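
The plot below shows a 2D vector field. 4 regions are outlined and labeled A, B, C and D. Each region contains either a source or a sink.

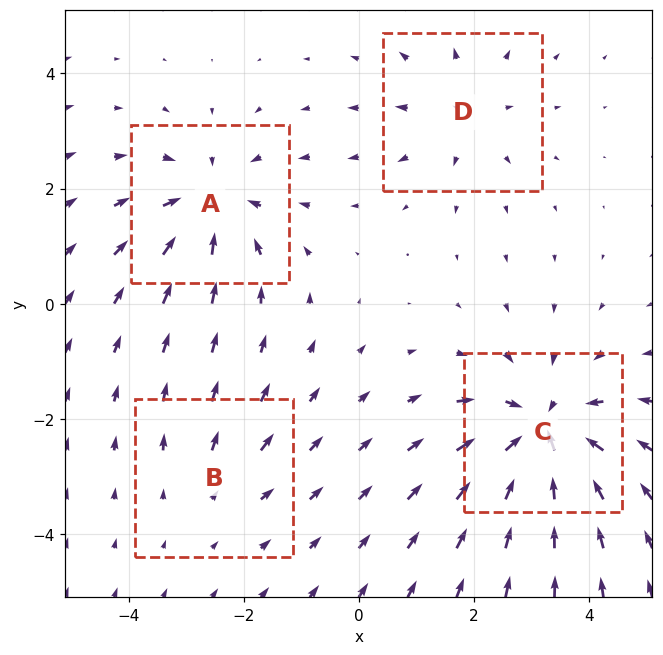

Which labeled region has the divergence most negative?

C

Divergence at each region's feature centre — A: about -5, B: about +2, C: about -7, D: about +3. Region C is most negative.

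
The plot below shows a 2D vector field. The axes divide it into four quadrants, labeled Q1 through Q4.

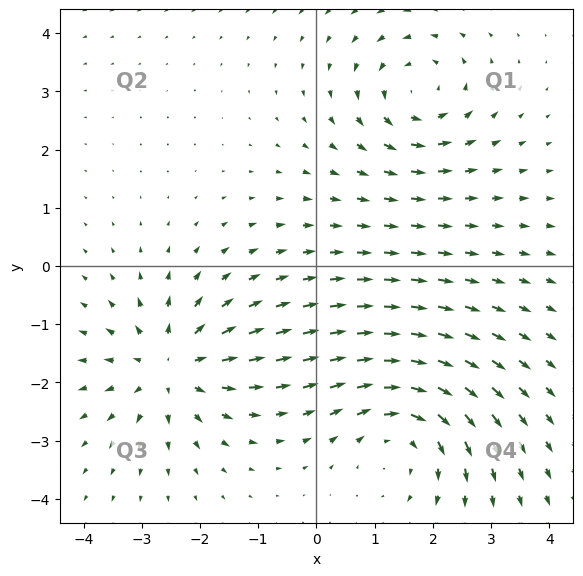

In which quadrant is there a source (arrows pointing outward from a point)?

The source sits at approximately (-2.5, -1.7), which lies in quadrant Q3. The divergence there is about +4, positive as expected for a source.

Q3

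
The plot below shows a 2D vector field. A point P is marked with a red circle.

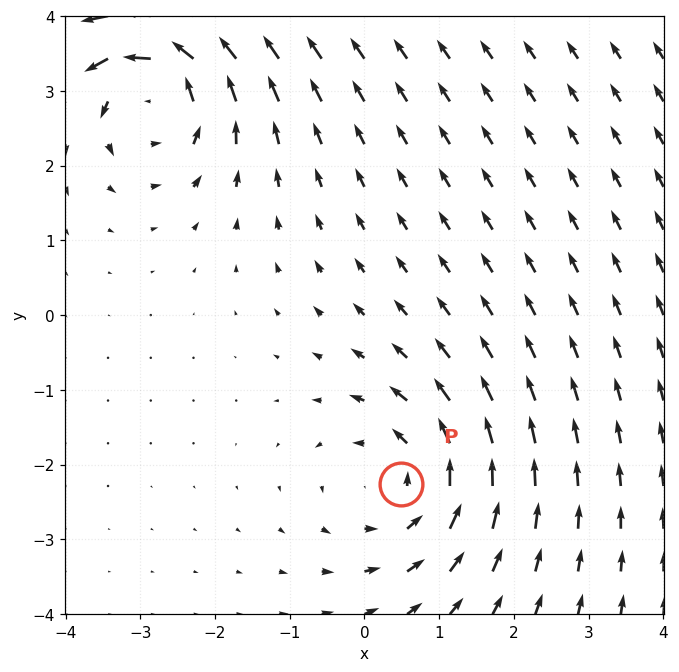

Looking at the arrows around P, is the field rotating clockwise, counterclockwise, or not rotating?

Near P at (0.5, -2.3) the arrows circulate counterclockwise. The curl (z-component) there is about +4; positive curl means counterclockwise rotation.

counterclockwise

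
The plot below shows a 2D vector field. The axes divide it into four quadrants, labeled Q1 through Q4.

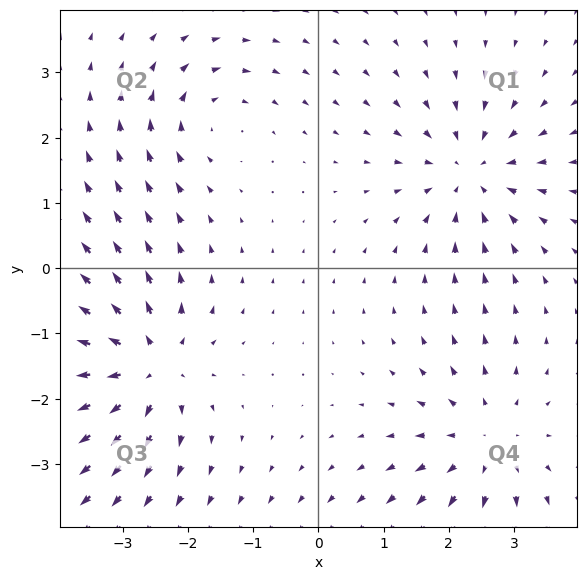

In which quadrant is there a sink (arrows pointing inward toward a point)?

Q1

The sink sits at approximately (2.3, 1.5), which lies in quadrant Q1. The divergence there is about -5, negative as expected for a sink.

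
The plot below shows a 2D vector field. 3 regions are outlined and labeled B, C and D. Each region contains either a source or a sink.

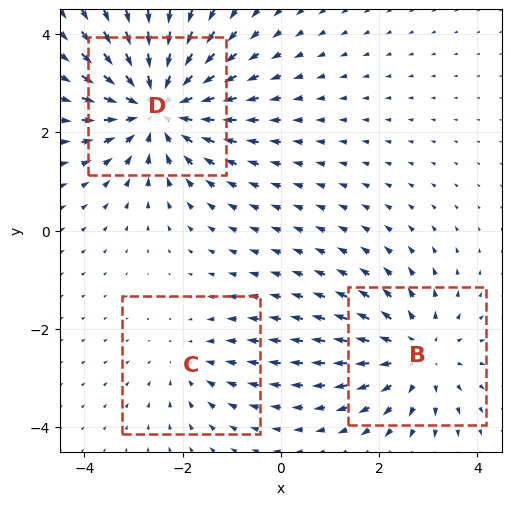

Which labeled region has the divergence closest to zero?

C

Divergence at each region's feature centre — B: about +3, C: about -2, D: about -4. Region C is closest to zero.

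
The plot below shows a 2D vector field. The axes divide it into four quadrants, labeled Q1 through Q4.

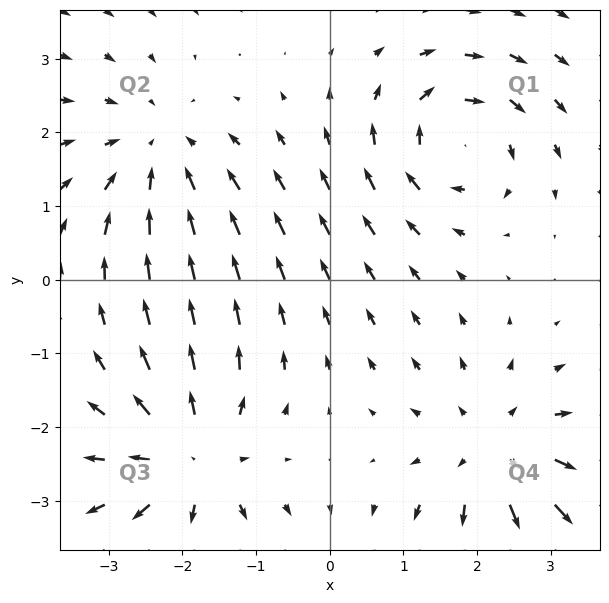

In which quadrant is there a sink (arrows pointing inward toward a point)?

The sink sits at approximately (-2.3, 1.7), which lies in quadrant Q2. The divergence there is about -2, negative as expected for a sink.

Q2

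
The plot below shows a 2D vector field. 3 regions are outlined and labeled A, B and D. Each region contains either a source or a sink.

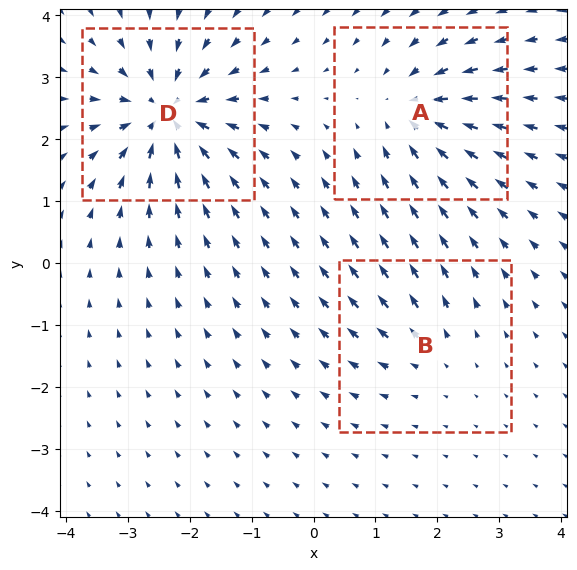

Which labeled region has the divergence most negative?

D

Divergence at each region's feature centre — A: about -4, B: about +2, D: about -6. Region D is most negative.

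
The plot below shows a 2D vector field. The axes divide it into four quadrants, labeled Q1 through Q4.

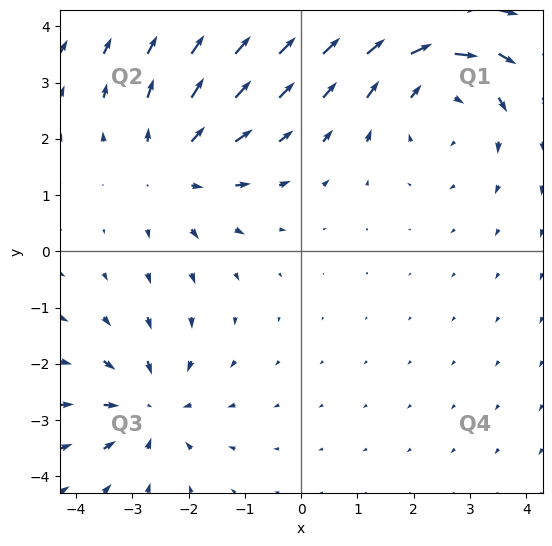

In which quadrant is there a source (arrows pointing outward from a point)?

Q2

The source sits at approximately (-2.3, 1.5), which lies in quadrant Q2. The divergence there is about +3, positive as expected for a source.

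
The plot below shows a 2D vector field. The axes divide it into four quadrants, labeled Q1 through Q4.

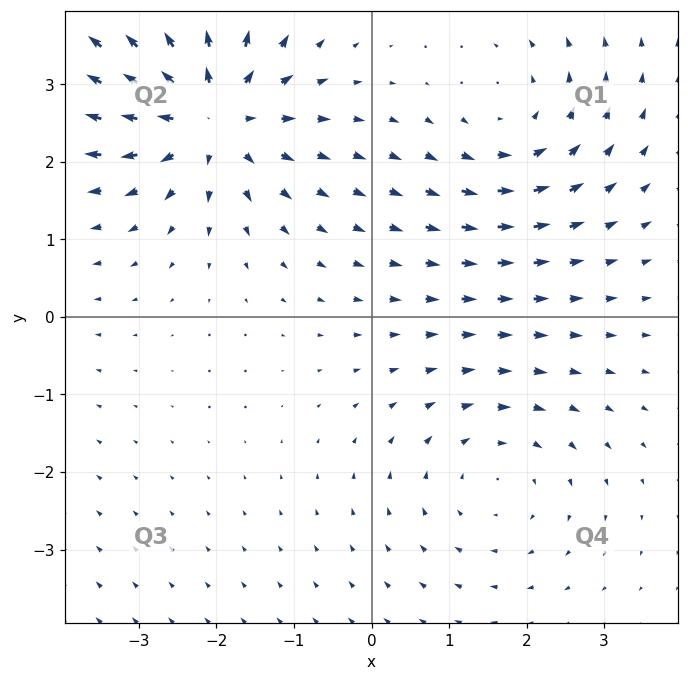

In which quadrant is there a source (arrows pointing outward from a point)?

Q2

The source sits at approximately (-2.1, 2.6), which lies in quadrant Q2. The divergence there is about +5, positive as expected for a source.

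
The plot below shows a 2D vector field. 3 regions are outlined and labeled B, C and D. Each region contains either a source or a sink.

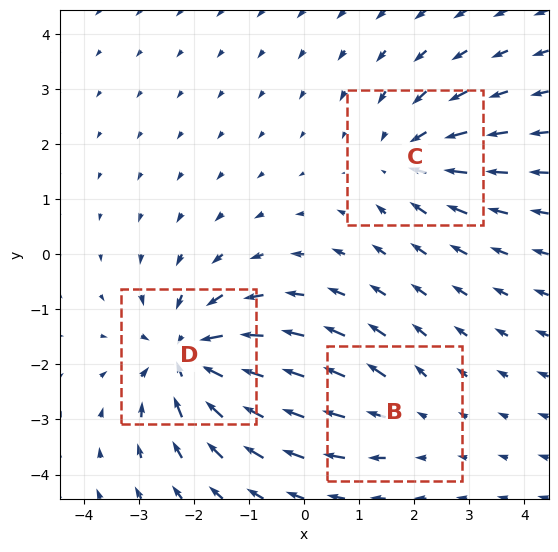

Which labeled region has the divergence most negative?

Divergence at each region's feature centre — B: about +2, C: about -3, D: about -5. Region D is most negative.

D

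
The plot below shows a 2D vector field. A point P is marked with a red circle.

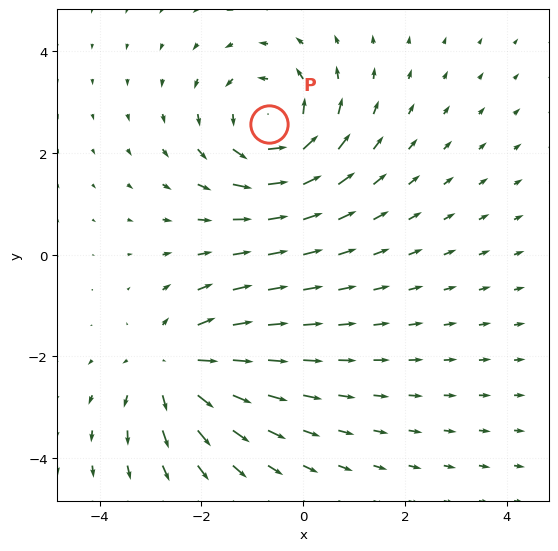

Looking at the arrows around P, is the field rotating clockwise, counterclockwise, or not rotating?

Near P at (-0.7, 2.6) the arrows circulate counterclockwise. The curl (z-component) there is about +4; positive curl means counterclockwise rotation.

counterclockwise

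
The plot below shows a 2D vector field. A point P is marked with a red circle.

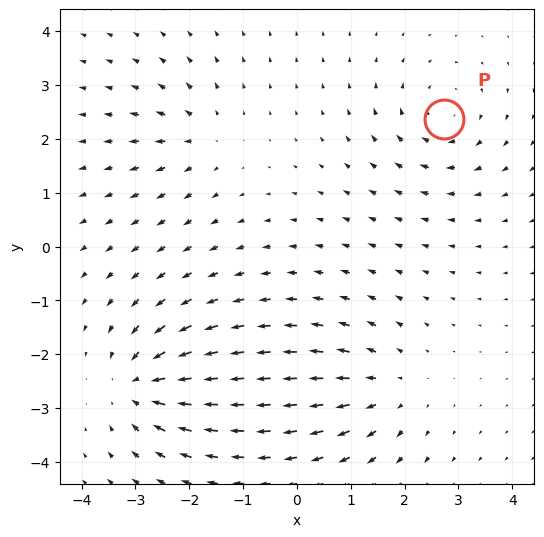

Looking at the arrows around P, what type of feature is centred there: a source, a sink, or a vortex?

At P (2.7, 2.4) the arrows circulate clockwise. Divergence ≈0, curl about -4 — near-zero divergence with nonzero curl is a vortex.

vortex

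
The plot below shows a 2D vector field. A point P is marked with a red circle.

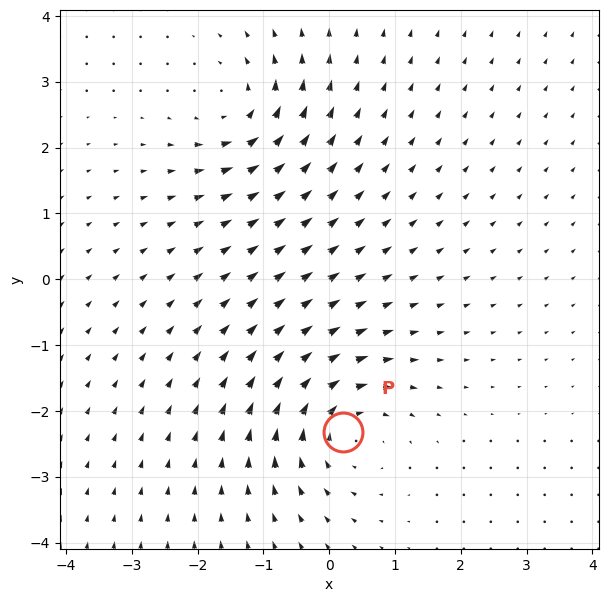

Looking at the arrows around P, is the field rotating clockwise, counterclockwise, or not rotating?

Near P at (0.2, -2.3) the arrows circulate clockwise. The curl (z-component) there is about -4; negative curl means clockwise rotation.

clockwise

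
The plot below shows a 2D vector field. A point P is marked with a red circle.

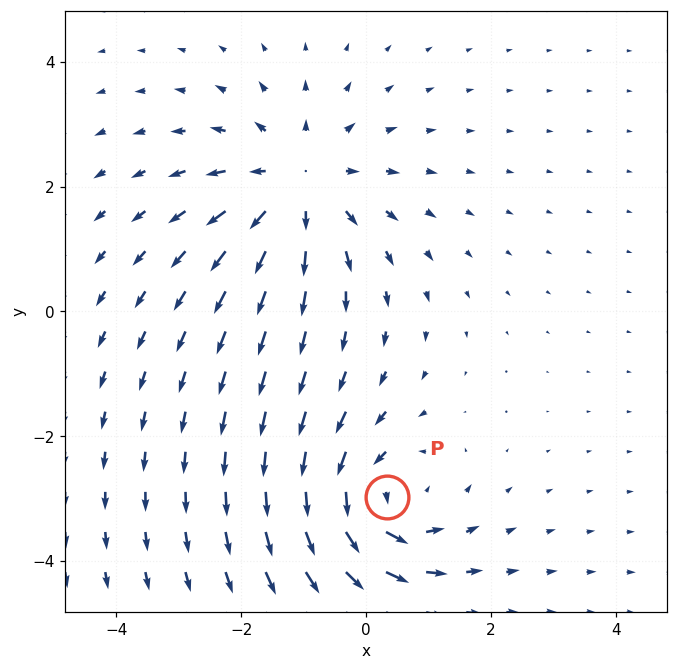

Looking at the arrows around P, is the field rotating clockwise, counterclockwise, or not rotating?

Near P at (0.3, -3.0) the arrows circulate counterclockwise. The curl (z-component) there is about +4; positive curl means counterclockwise rotation.

counterclockwise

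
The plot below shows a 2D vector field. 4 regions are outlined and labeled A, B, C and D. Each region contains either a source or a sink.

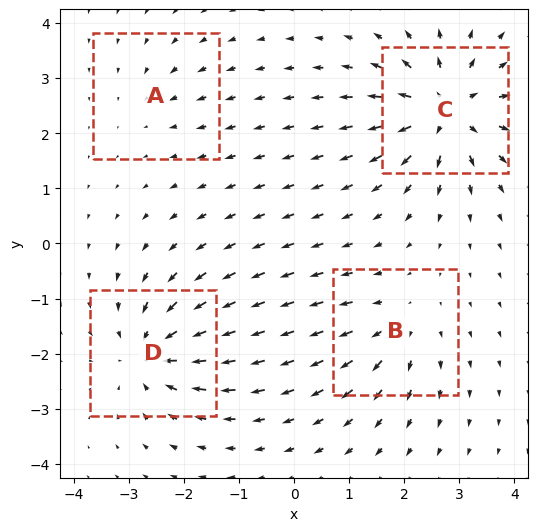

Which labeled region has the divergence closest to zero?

Divergence at each region's feature centre — A: about -2, B: about +4, C: about +8, D: about -6. Region A is closest to zero.

A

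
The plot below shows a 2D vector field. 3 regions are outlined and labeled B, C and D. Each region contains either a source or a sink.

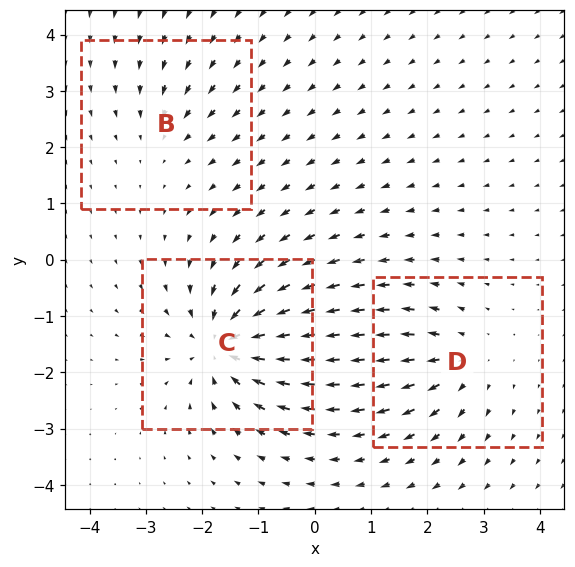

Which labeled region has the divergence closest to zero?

Divergence at each region's feature centre — B: about -2, C: about -6, D: about +4. Region B is closest to zero.

B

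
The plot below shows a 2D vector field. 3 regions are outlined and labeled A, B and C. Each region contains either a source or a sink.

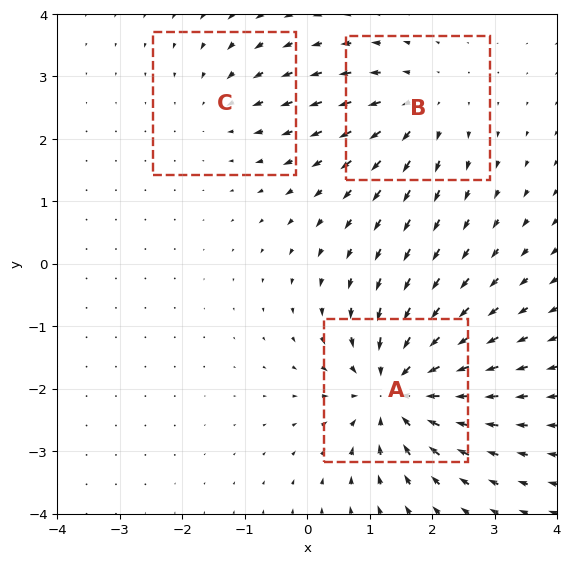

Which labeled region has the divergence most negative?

Divergence at each region's feature centre — A: about -6, B: about +3, C: about -2. Region A is most negative.

A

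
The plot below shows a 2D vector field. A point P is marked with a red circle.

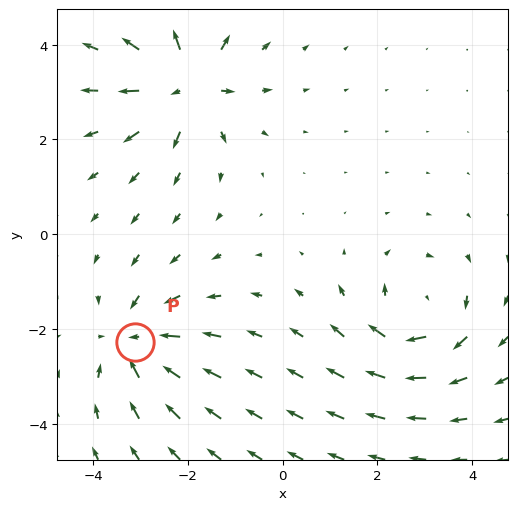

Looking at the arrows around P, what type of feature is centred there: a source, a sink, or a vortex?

At P (-3.1, -2.3) the arrows converge inward. Divergence about -5, curl ≈0 — negative divergence with near-zero curl is a sink.

sink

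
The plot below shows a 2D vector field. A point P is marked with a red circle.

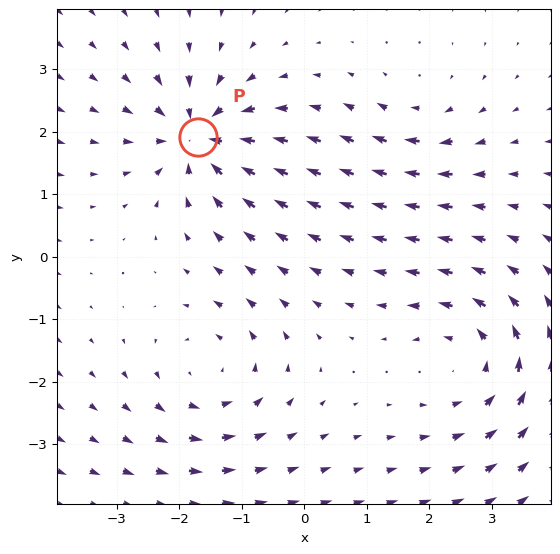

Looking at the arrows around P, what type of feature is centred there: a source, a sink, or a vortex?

At P (-1.7, 1.9) the arrows converge inward. Divergence about -6, curl ≈0 — negative divergence with near-zero curl is a sink.

sink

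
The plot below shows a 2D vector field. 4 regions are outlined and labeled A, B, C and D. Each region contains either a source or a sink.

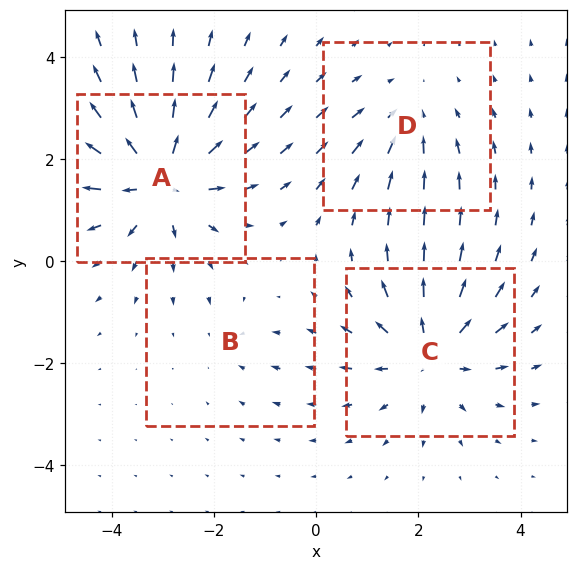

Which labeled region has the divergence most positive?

Divergence at each region's feature centre — A: about +6, B: about -2, C: about +5, D: about -3. Region A is most positive.

A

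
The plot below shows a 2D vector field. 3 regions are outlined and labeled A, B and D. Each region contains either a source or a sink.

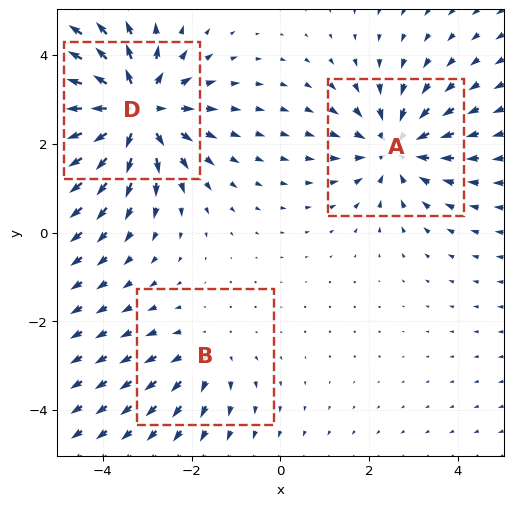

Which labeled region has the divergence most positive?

Divergence at each region's feature centre — A: about -3, B: about +2, D: about +5. Region D is most positive.

D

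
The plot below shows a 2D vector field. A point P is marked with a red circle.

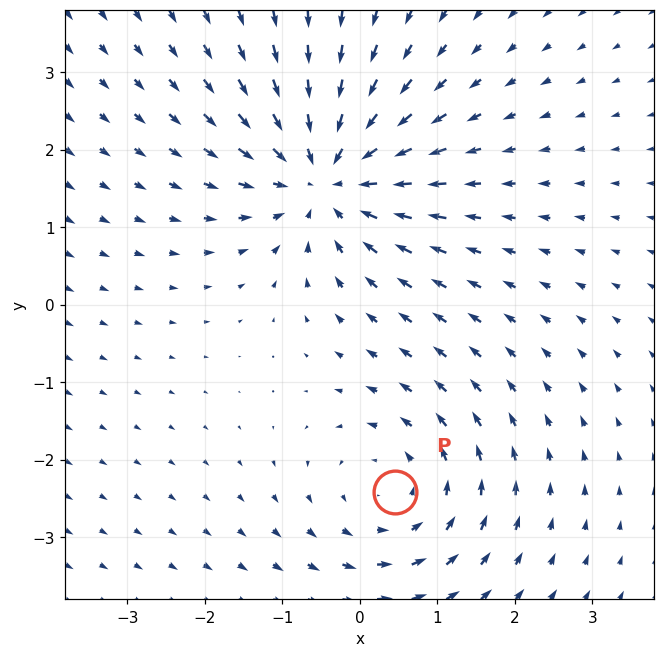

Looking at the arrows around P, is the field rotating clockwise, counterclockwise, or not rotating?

counterclockwise

Near P at (0.5, -2.4) the arrows circulate counterclockwise. The curl (z-component) there is about +3; positive curl means counterclockwise rotation.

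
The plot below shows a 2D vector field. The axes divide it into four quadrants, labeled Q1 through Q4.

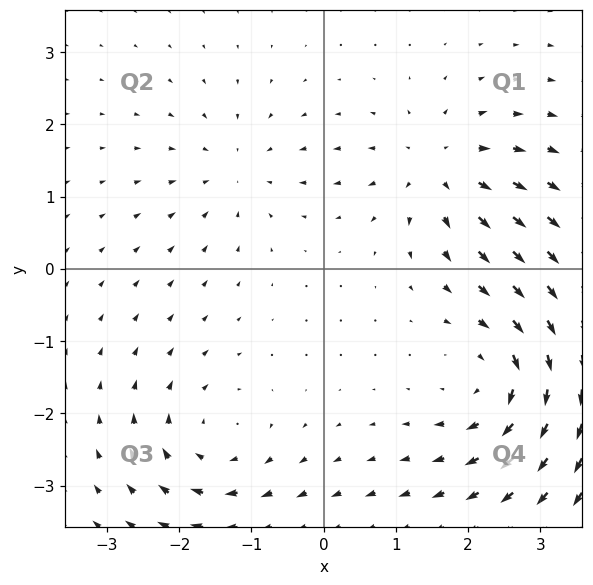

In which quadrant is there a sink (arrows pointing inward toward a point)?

Q2

The sink sits at approximately (-1.2, 1.3), which lies in quadrant Q2. The divergence there is about -3, negative as expected for a sink.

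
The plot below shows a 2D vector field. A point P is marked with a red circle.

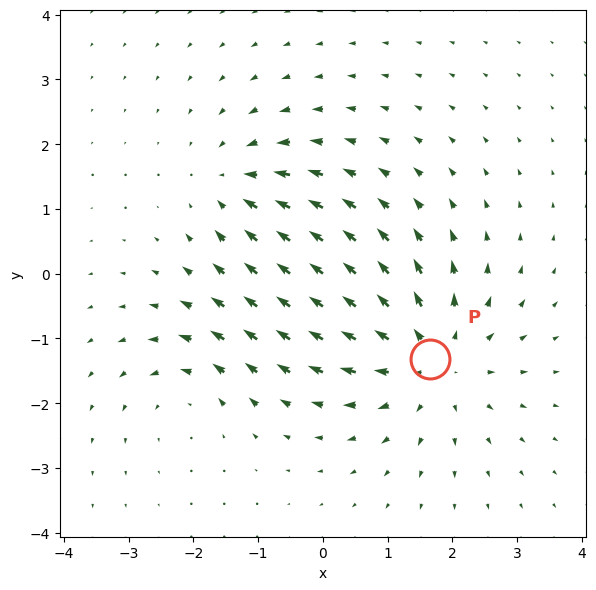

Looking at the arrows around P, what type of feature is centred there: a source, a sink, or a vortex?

At P (1.7, -1.3) the arrows spread outward. Divergence about +4, curl ≈0 — positive divergence with near-zero curl is a source.

source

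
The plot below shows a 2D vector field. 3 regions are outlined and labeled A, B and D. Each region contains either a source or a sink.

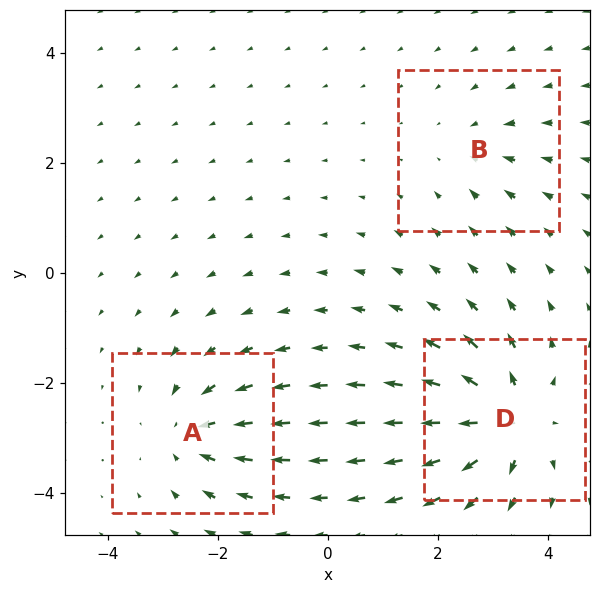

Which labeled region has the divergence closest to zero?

Divergence at each region's feature centre — A: about -4, B: about -2, D: about +5. Region B is closest to zero.

B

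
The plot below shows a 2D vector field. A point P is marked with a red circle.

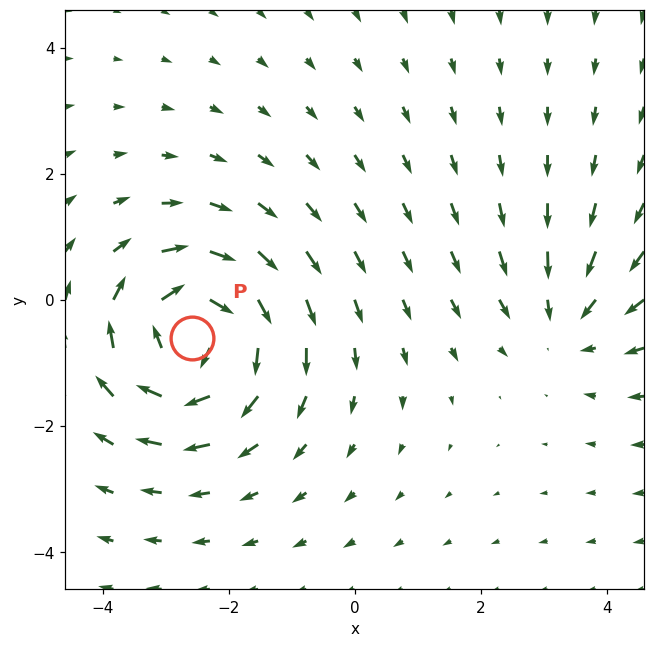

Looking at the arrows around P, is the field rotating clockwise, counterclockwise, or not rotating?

clockwise

Near P at (-2.6, -0.6) the arrows circulate clockwise. The curl (z-component) there is about -5; negative curl means clockwise rotation.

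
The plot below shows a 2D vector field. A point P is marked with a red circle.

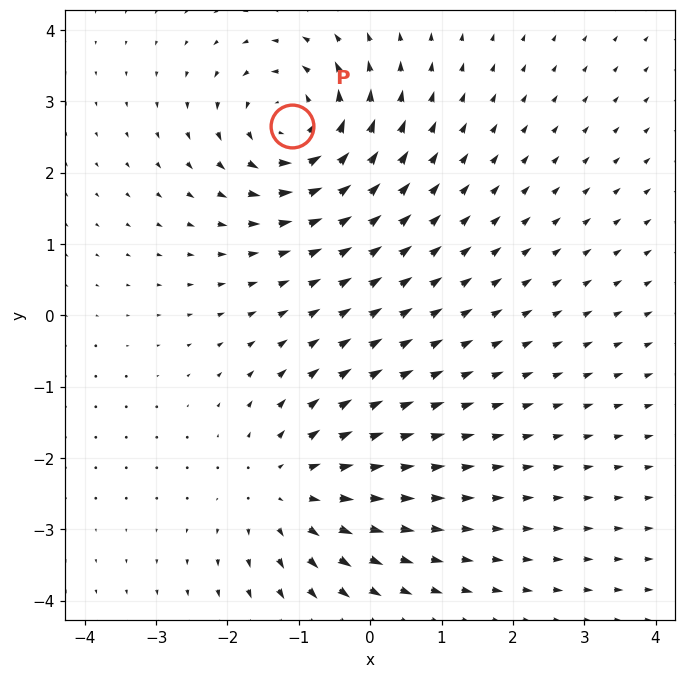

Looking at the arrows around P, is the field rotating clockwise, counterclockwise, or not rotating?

counterclockwise

Near P at (-1.1, 2.7) the arrows circulate counterclockwise. The curl (z-component) there is about +5; positive curl means counterclockwise rotation.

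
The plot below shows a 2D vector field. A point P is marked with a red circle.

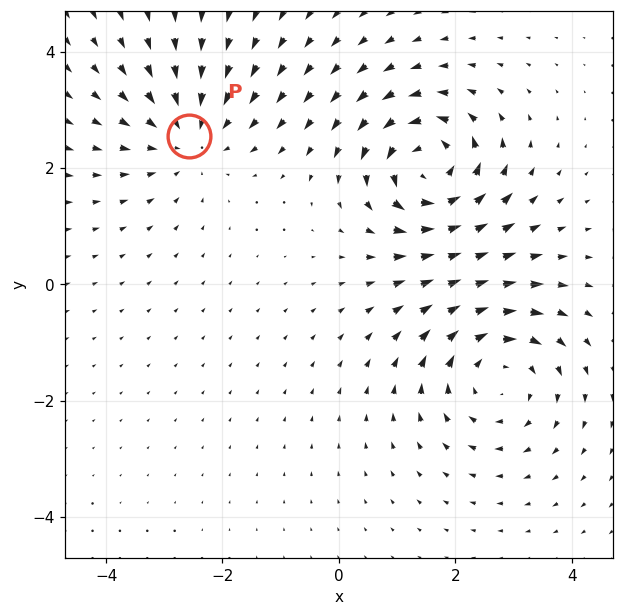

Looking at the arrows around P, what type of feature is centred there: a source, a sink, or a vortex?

At P (-2.6, 2.5) the arrows converge inward. Divergence about -3, curl ≈0 — negative divergence with near-zero curl is a sink.

sink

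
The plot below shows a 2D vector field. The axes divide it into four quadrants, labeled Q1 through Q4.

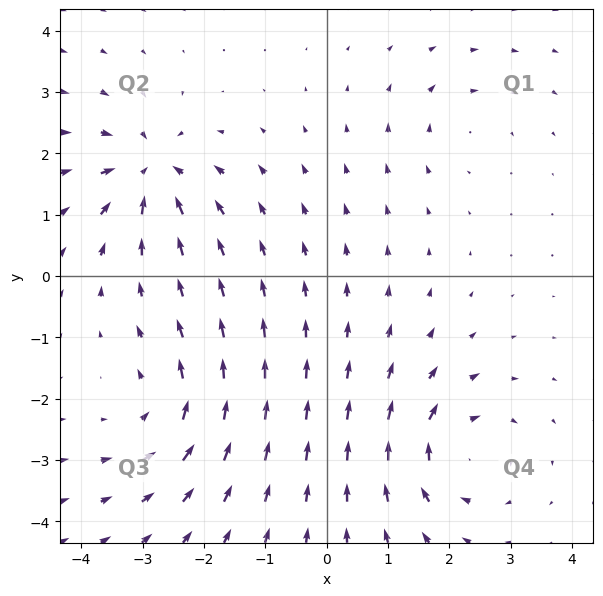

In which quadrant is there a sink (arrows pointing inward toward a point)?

Q2

The sink sits at approximately (-2.9, 1.7), which lies in quadrant Q2. The divergence there is about -7, negative as expected for a sink.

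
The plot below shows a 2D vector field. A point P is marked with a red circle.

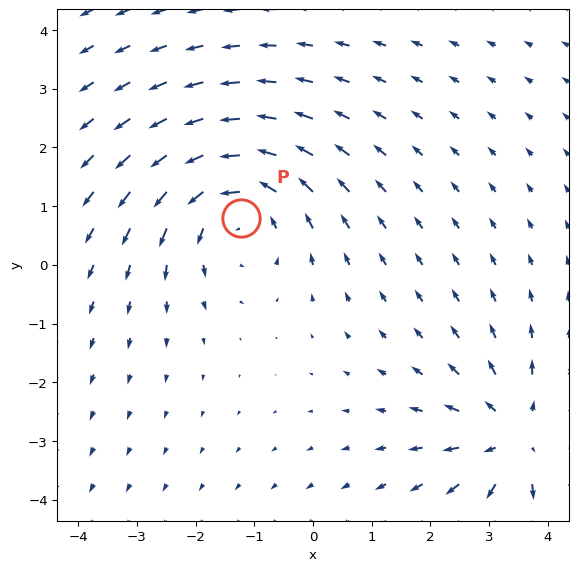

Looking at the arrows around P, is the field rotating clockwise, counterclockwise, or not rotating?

Near P at (-1.2, 0.8) the arrows circulate counterclockwise. The curl (z-component) there is about +4; positive curl means counterclockwise rotation.

counterclockwise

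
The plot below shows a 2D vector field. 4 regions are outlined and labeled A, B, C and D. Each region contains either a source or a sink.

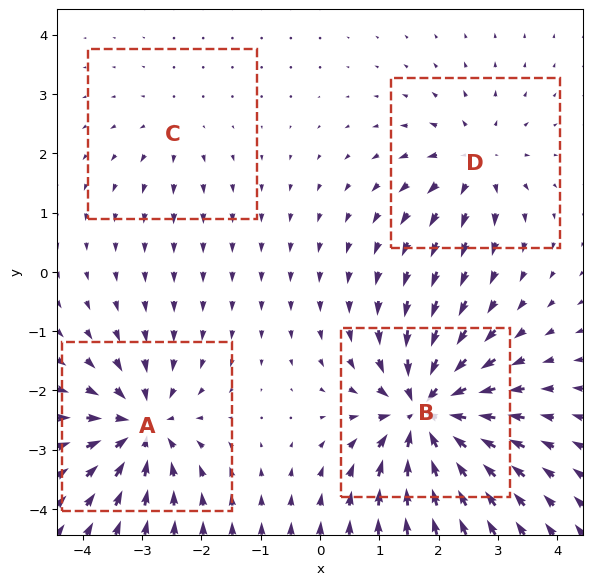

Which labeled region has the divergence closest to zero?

Divergence at each region's feature centre — A: about -6, B: about -9, C: about +2, D: about +4. Region C is closest to zero.

C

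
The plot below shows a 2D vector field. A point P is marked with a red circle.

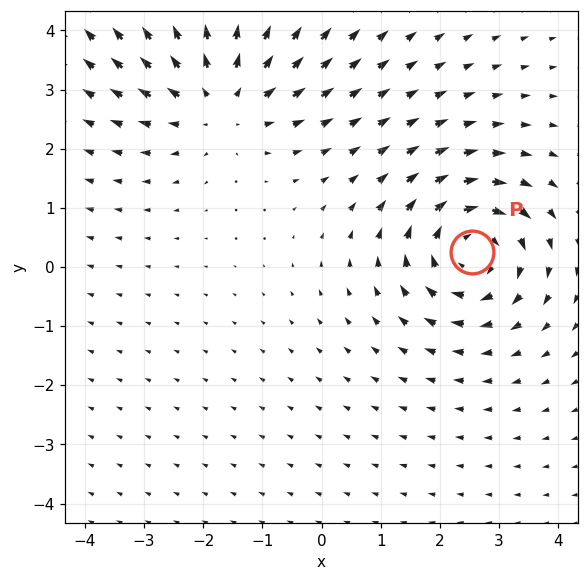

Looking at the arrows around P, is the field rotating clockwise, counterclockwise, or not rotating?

Near P at (2.5, 0.3) the arrows circulate clockwise. The curl (z-component) there is about -5; negative curl means clockwise rotation.

clockwise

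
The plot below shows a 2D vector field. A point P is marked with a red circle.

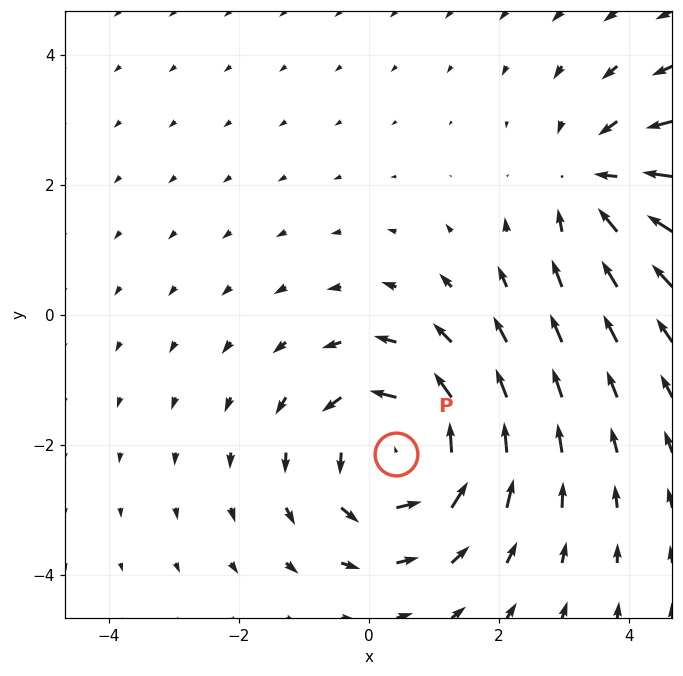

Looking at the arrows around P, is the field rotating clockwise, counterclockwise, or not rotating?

Near P at (0.4, -2.1) the arrows circulate counterclockwise. The curl (z-component) there is about +4; positive curl means counterclockwise rotation.

counterclockwise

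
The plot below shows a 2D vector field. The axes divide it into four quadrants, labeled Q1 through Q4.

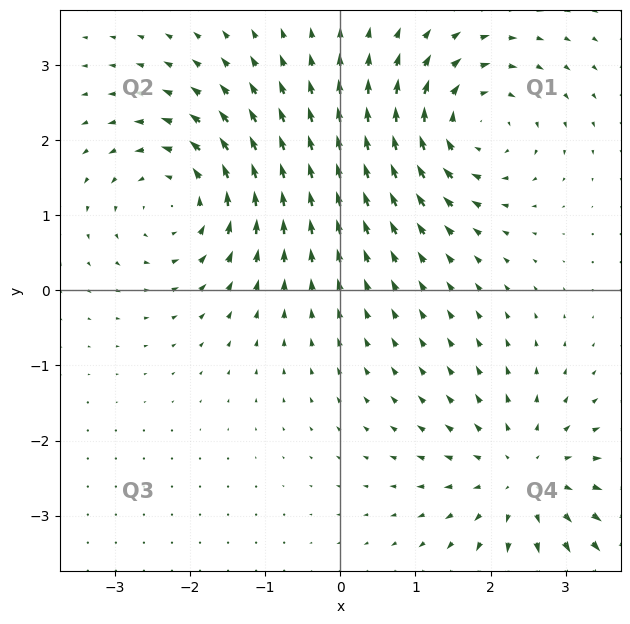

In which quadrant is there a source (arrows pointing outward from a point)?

Q4

The source sits at approximately (2.4, -2.5), which lies in quadrant Q4. The divergence there is about +4, positive as expected for a source.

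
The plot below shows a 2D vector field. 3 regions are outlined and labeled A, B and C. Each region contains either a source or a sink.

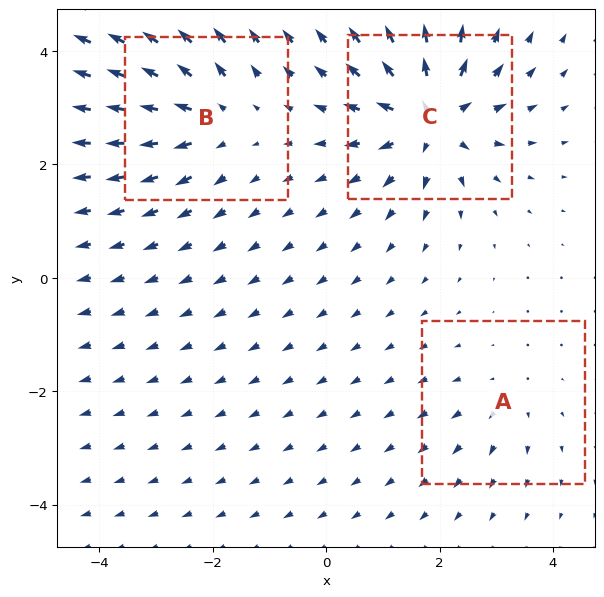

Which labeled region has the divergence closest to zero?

A

Divergence at each region's feature centre — A: about +2, B: about +4, C: about +6. Region A is closest to zero.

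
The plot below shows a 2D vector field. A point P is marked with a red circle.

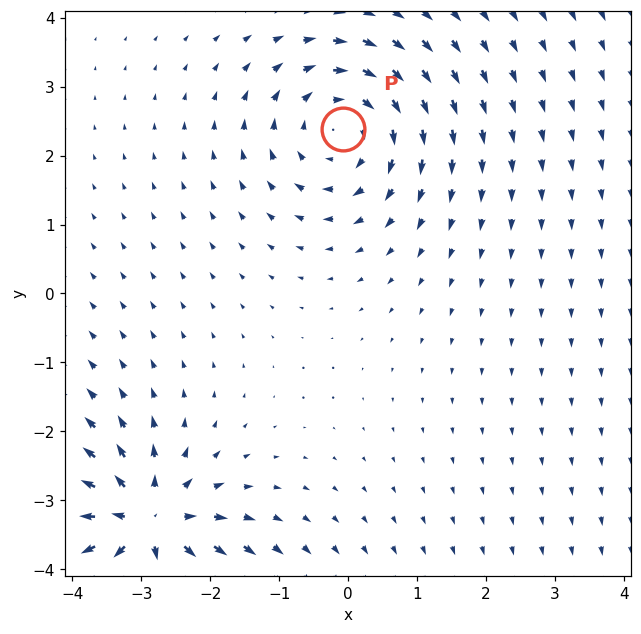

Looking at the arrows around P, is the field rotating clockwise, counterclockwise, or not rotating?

clockwise

Near P at (-0.1, 2.4) the arrows circulate clockwise. The curl (z-component) there is about -3; negative curl means clockwise rotation.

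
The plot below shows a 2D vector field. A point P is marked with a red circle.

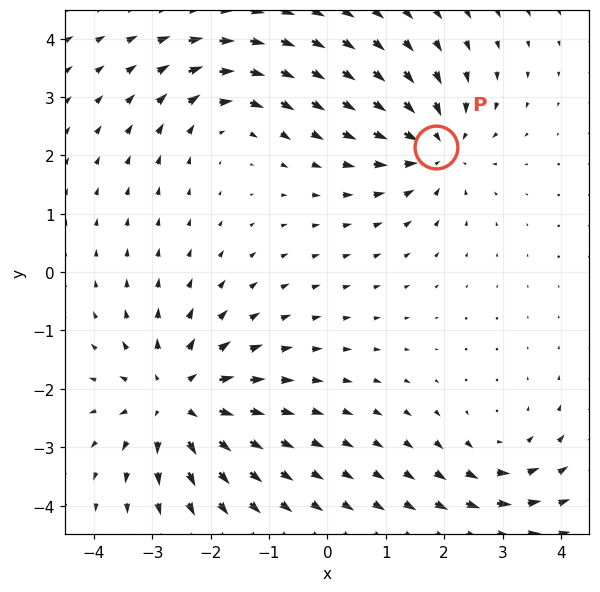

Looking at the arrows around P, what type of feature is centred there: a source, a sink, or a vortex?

At P (1.9, 2.1) the arrows converge inward. Divergence about -4, curl ≈0 — negative divergence with near-zero curl is a sink.

sink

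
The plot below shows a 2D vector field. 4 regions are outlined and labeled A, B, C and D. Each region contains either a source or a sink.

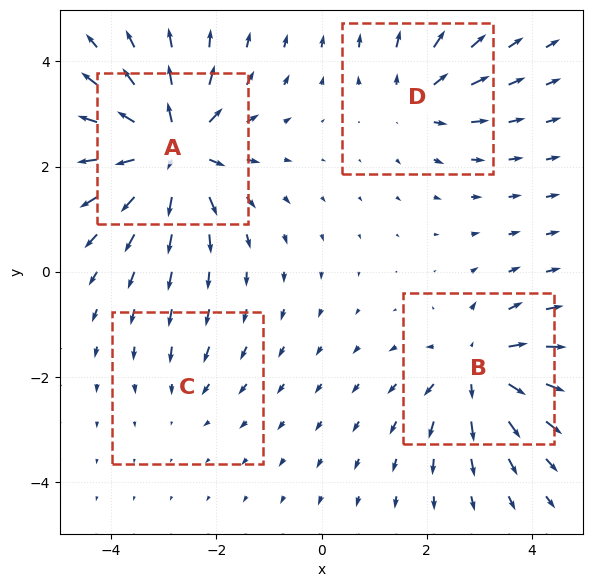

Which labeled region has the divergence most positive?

Divergence at each region's feature centre — A: about +8, B: about +6, C: about -2, D: about +4. Region A is most positive.

A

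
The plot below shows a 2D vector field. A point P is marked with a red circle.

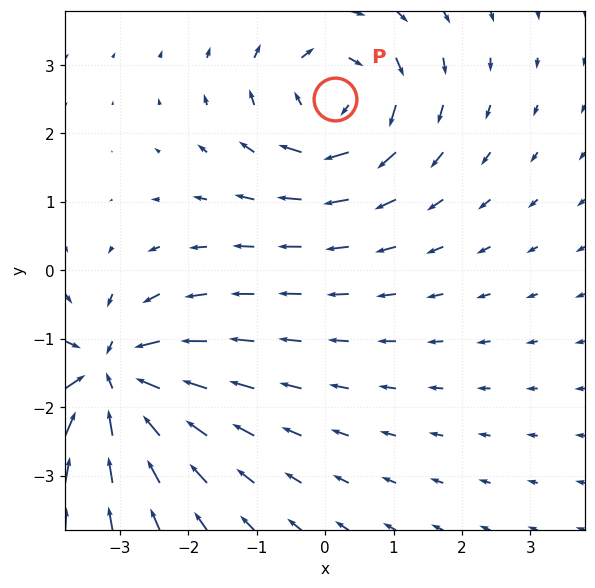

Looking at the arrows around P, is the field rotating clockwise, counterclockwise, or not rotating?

Near P at (0.1, 2.5) the arrows circulate clockwise. The curl (z-component) there is about -5; negative curl means clockwise rotation.

clockwise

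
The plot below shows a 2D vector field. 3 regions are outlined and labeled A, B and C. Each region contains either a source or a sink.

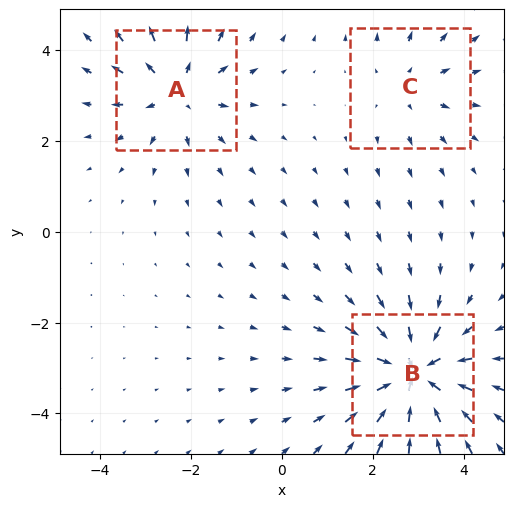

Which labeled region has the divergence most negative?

B

Divergence at each region's feature centre — A: about +3, B: about -5, C: about +2. Region B is most negative.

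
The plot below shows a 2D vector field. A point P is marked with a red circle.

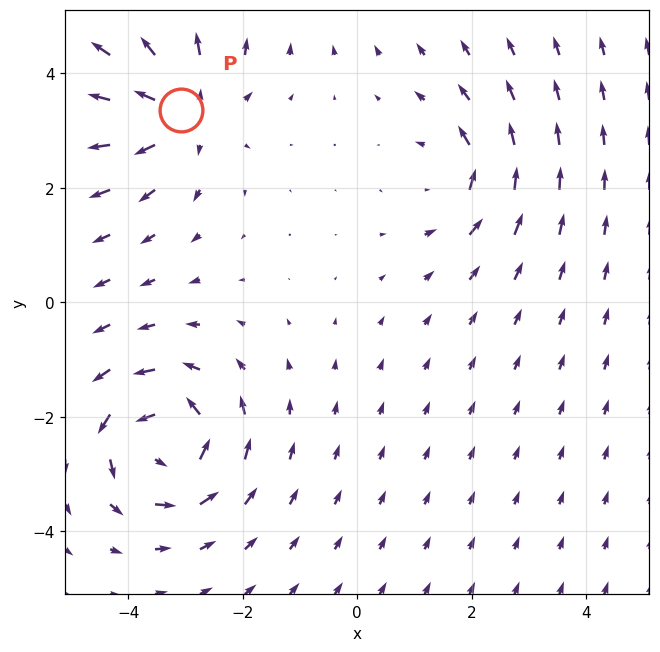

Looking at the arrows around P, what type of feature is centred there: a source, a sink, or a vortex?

source

At P (-3.1, 3.4) the arrows spread outward. Divergence about +5, curl ≈0 — positive divergence with near-zero curl is a source.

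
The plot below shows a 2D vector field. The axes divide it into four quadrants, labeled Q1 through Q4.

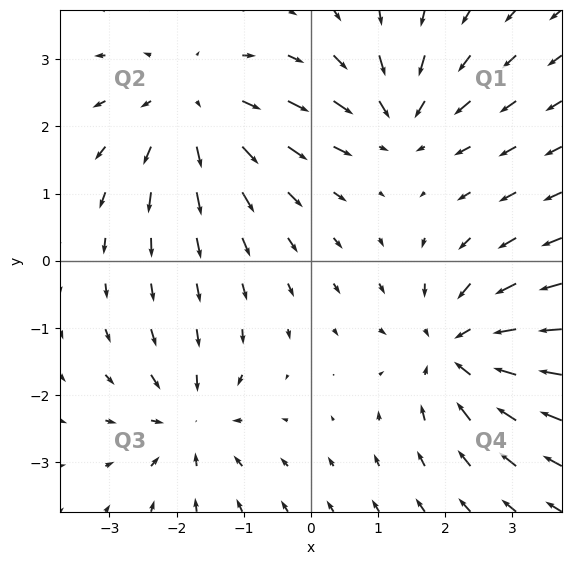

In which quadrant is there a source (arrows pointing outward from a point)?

The source sits at approximately (-1.7, 2.3), which lies in quadrant Q2. The divergence there is about +3, positive as expected for a source.

Q2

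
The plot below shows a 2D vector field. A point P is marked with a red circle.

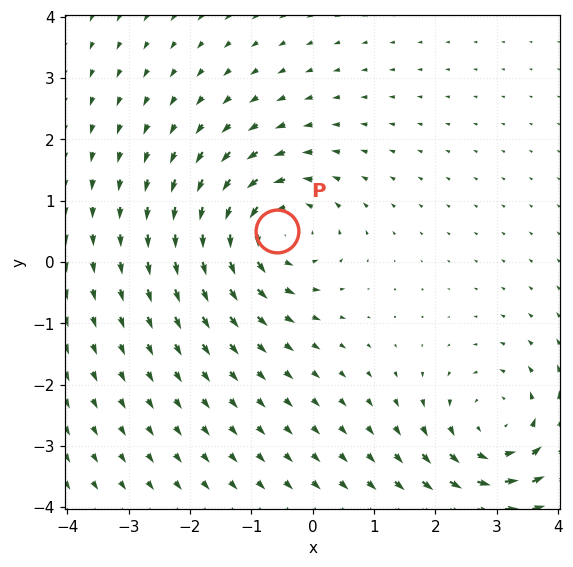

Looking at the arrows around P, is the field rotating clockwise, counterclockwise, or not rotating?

counterclockwise

Near P at (-0.6, 0.5) the arrows circulate counterclockwise. The curl (z-component) there is about +5; positive curl means counterclockwise rotation.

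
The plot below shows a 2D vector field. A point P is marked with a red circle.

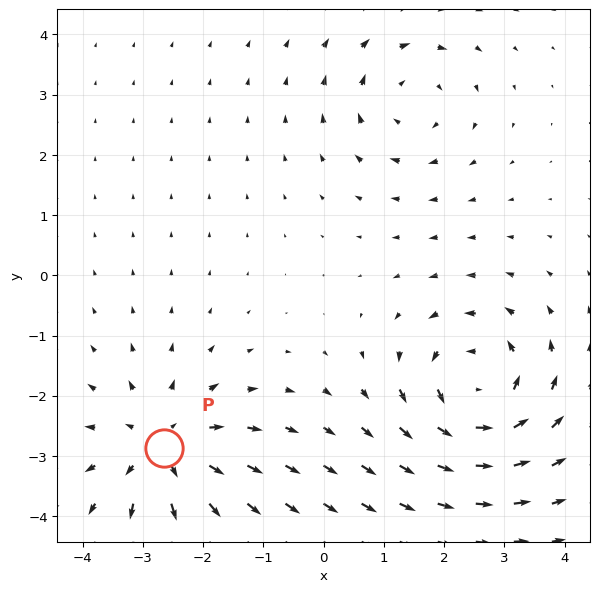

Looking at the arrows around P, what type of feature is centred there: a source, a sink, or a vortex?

At P (-2.7, -2.9) the arrows spread outward. Divergence about +4, curl ≈0 — positive divergence with near-zero curl is a source.

source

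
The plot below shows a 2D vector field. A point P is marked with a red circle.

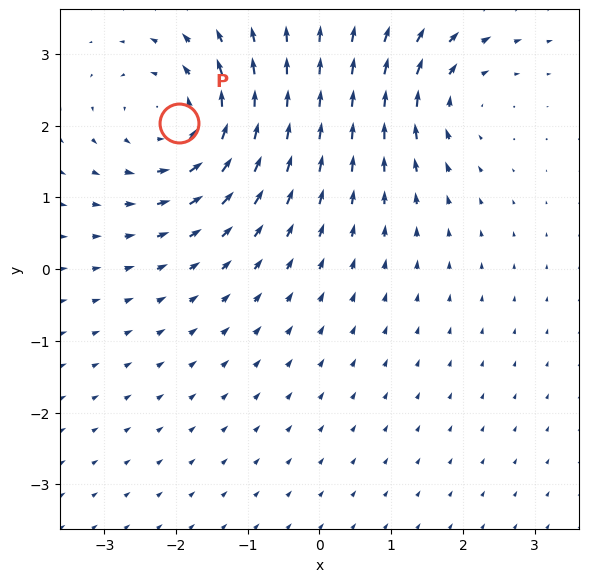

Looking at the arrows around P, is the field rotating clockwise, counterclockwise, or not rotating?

Near P at (-2.0, 2.0) the arrows circulate counterclockwise. The curl (z-component) there is about +5; positive curl means counterclockwise rotation.

counterclockwise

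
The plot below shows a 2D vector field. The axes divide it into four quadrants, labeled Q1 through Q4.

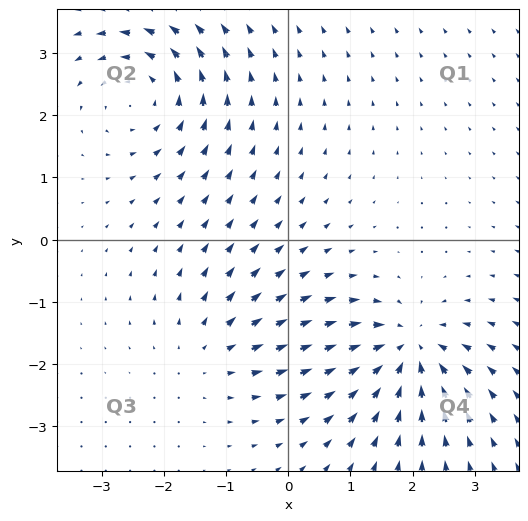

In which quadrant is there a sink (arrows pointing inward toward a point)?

The sink sits at approximately (1.9, -1.8), which lies in quadrant Q4. The divergence there is about -7, negative as expected for a sink.

Q4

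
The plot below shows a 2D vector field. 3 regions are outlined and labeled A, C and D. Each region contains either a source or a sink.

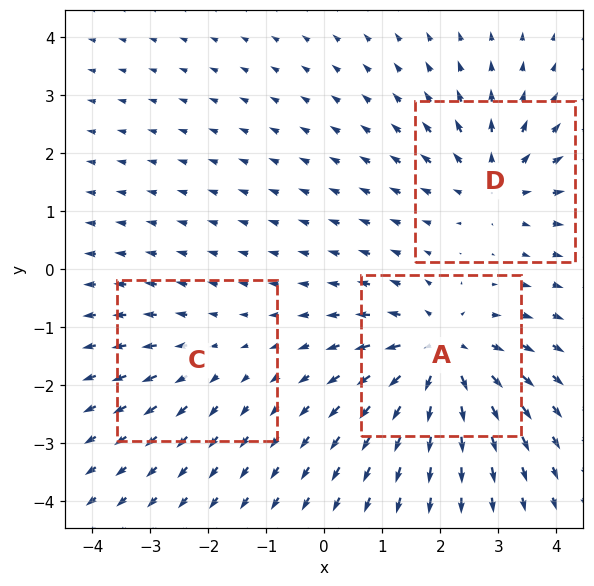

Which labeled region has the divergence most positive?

Divergence at each region's feature centre — A: about +5, C: about +2, D: about +4. Region A is most positive.

A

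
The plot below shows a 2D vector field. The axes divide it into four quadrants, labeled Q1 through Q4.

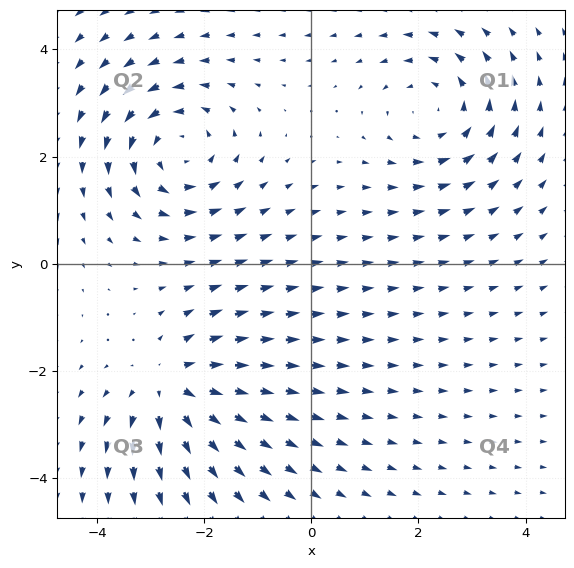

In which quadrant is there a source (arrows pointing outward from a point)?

Q3

The source sits at approximately (-2.6, -2.3), which lies in quadrant Q3. The divergence there is about +5, positive as expected for a source.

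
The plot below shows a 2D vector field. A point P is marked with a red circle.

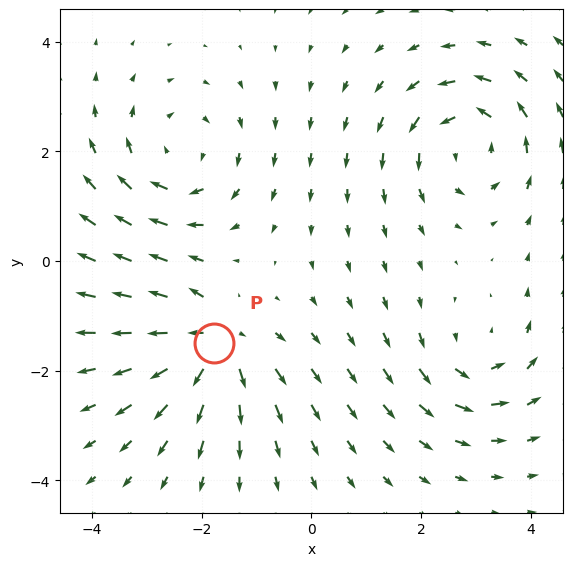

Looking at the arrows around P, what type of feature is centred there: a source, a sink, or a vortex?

source

At P (-1.8, -1.5) the arrows spread outward. Divergence about +6, curl ≈0 — positive divergence with near-zero curl is a source.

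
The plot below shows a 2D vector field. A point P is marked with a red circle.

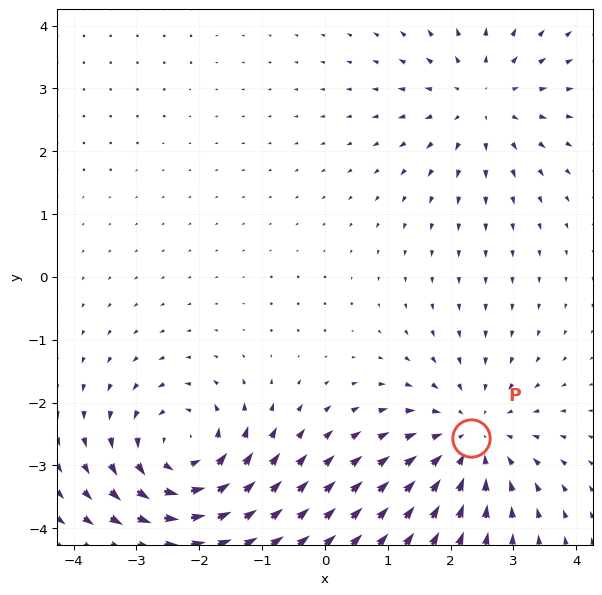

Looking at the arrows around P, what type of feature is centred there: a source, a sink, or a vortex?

sink

At P (2.3, -2.6) the arrows converge inward. Divergence about -3, curl ≈0 — negative divergence with near-zero curl is a sink.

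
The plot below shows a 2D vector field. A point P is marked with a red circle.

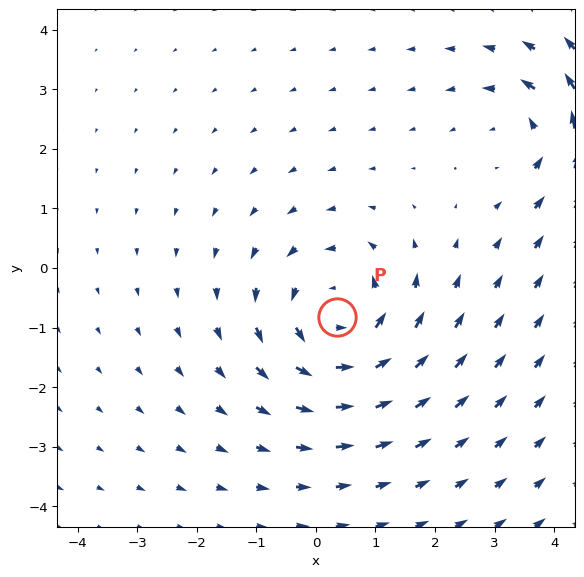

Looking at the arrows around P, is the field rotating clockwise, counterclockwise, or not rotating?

Near P at (0.3, -0.8) the arrows circulate counterclockwise. The curl (z-component) there is about +4; positive curl means counterclockwise rotation.

counterclockwise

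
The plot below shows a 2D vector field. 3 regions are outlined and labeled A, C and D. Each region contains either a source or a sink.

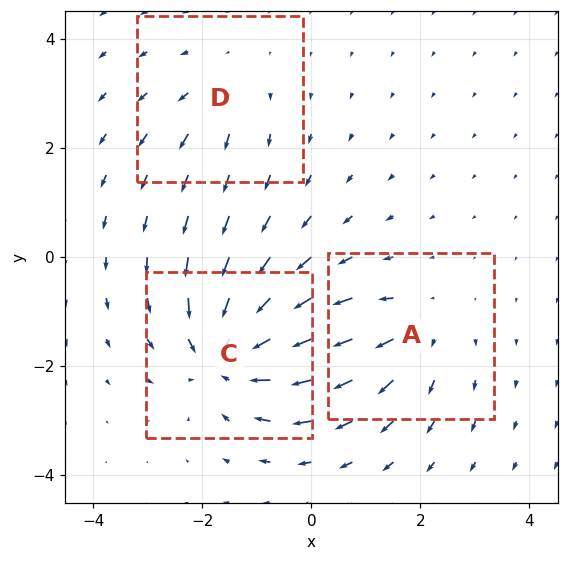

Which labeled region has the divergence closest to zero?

D

Divergence at each region's feature centre — A: about +3, C: about -5, D: about +2. Region D is closest to zero.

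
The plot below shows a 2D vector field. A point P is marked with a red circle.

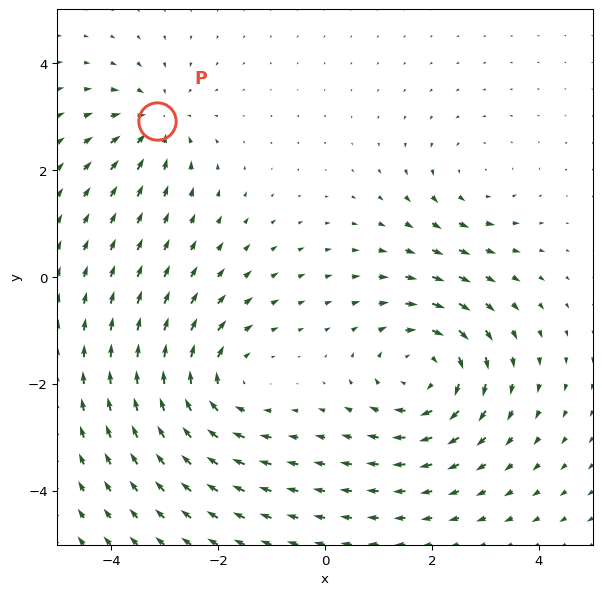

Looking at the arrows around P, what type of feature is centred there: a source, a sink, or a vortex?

At P (-3.1, 2.9) the arrows converge inward. Divergence about -4, curl ≈0 — negative divergence with near-zero curl is a sink.

sink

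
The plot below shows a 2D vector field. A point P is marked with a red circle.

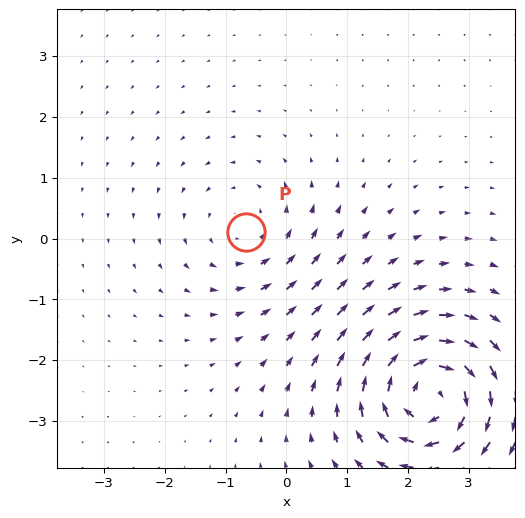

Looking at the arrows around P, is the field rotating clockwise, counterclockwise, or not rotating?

Near P at (-0.7, 0.1) the arrows circulate counterclockwise. The curl (z-component) there is about +2; positive curl means counterclockwise rotation.

counterclockwise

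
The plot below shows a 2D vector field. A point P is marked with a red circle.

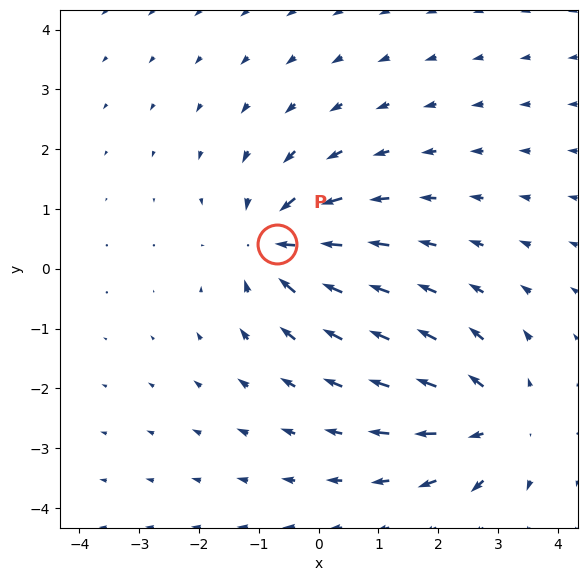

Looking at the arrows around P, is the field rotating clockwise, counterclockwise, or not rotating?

not rotating

Near P at (-0.7, 0.4) the arrows show no circulation. The curl there is ≈0.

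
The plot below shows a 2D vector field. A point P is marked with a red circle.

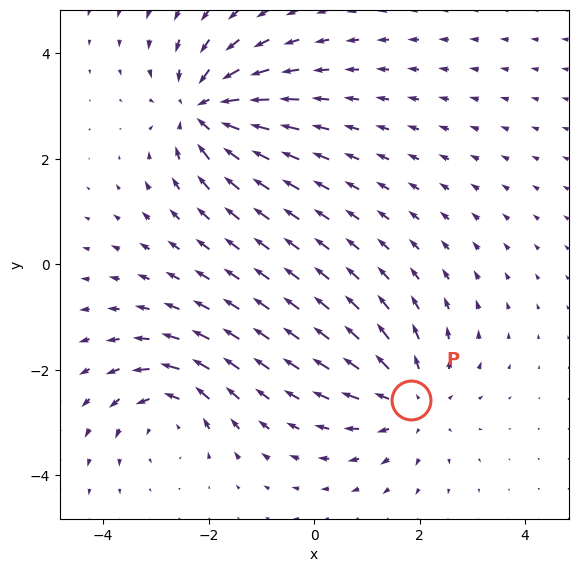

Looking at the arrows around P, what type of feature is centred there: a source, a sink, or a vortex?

source

At P (1.8, -2.6) the arrows spread outward. Divergence about +3, curl ≈0 — positive divergence with near-zero curl is a source.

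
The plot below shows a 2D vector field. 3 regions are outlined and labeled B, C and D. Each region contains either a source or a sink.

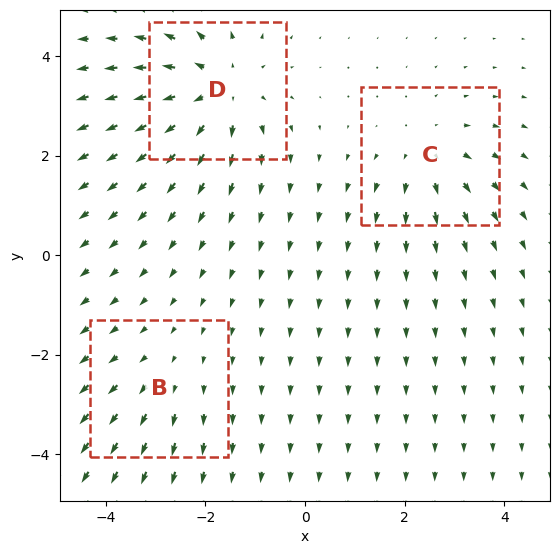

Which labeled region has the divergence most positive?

D

Divergence at each region's feature centre — B: about +2, C: about +3, D: about +4. Region D is most positive.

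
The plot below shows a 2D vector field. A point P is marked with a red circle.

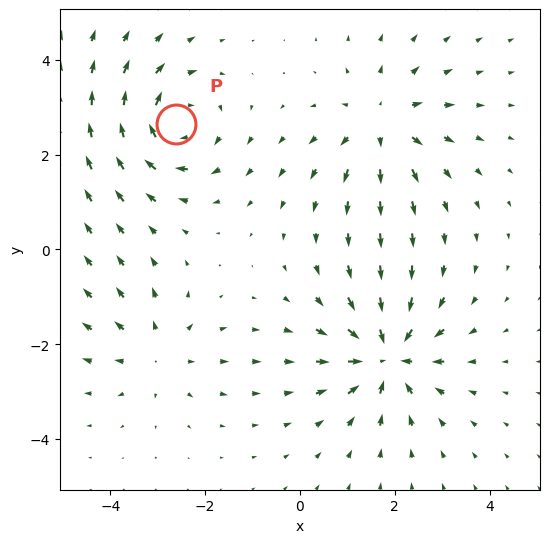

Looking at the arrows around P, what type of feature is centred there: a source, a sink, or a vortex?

vortex

At P (-2.6, 2.6) the arrows circulate clockwise. Divergence ≈0, curl about -5 — near-zero divergence with nonzero curl is a vortex.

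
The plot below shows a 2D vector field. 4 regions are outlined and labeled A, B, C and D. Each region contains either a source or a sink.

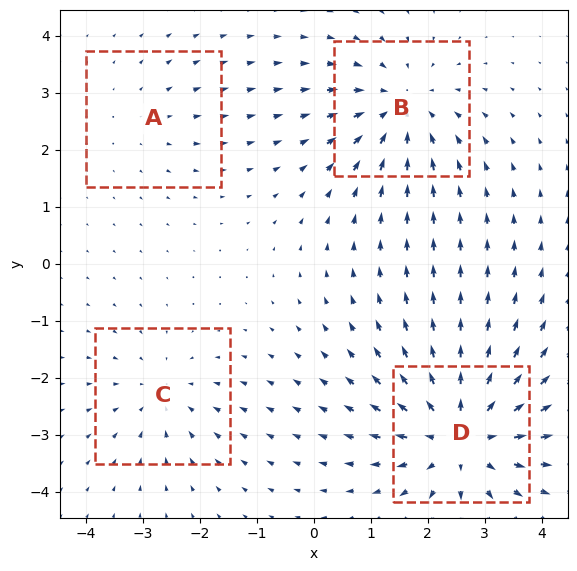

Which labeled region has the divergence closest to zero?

A

Divergence at each region's feature centre — A: about +2, B: about -4, C: about -3, D: about +6. Region A is closest to zero.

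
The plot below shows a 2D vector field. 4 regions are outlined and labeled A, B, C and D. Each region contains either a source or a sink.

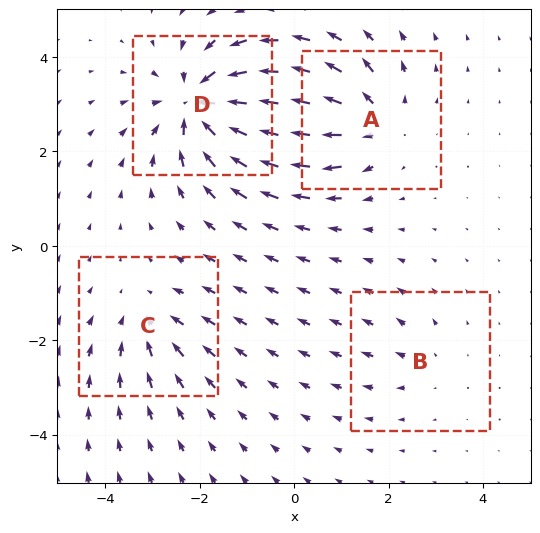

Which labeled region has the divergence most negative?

D

Divergence at each region's feature centre — A: about +5, B: about +2, C: about -4, D: about -8. Region D is most negative.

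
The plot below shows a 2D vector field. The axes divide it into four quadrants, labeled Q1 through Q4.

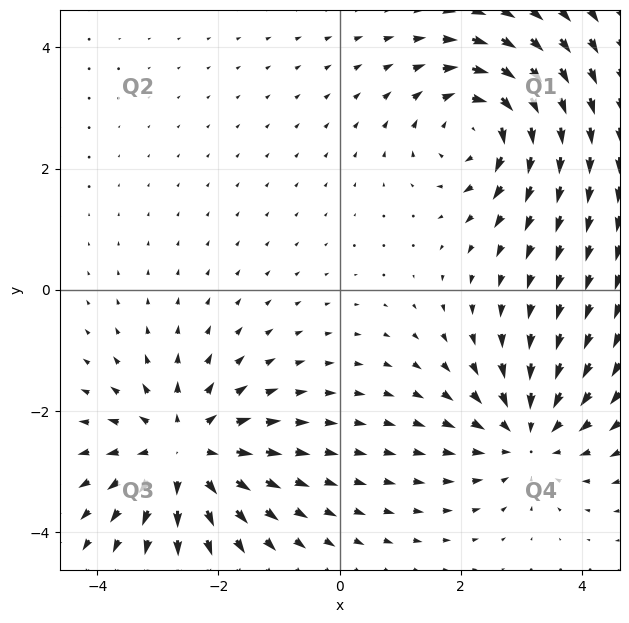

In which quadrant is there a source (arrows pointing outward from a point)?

The source sits at approximately (-2.6, -2.7), which lies in quadrant Q3. The divergence there is about +5, positive as expected for a source.

Q3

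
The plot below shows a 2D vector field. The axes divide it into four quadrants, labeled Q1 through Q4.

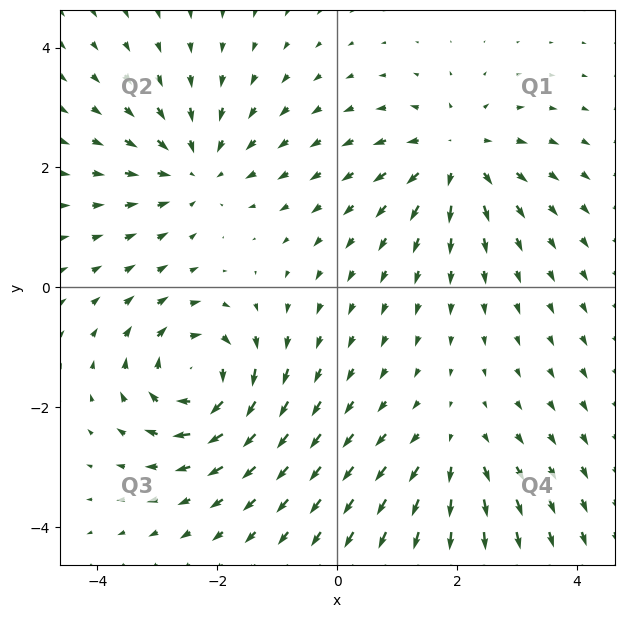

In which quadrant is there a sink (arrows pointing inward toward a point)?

The sink sits at approximately (-2.4, 2.0), which lies in quadrant Q2. The divergence there is about -4, negative as expected for a sink.

Q2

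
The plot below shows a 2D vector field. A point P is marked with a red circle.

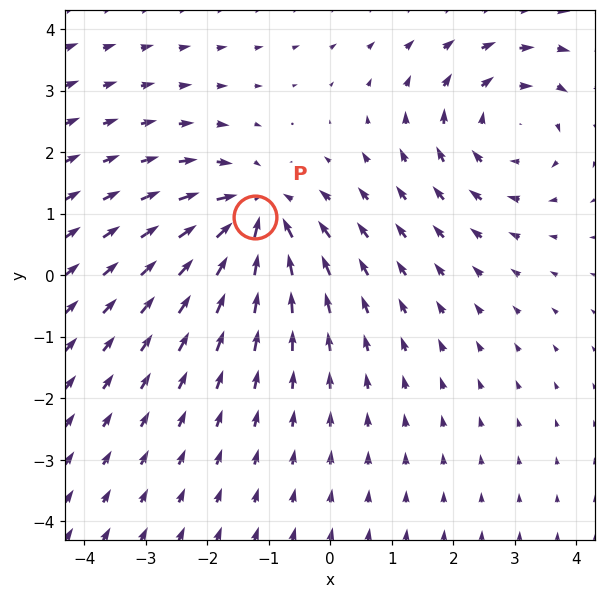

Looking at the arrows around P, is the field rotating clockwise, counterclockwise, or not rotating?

not rotating

Near P at (-1.2, 0.9) the arrows show no circulation. The curl there is ≈0.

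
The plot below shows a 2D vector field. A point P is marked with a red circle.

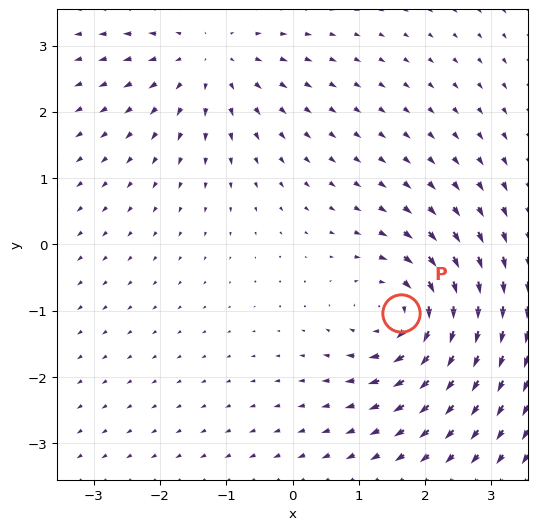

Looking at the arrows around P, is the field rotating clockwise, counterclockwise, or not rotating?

clockwise

Near P at (1.6, -1.0) the arrows circulate clockwise. The curl (z-component) there is about -5; negative curl means clockwise rotation.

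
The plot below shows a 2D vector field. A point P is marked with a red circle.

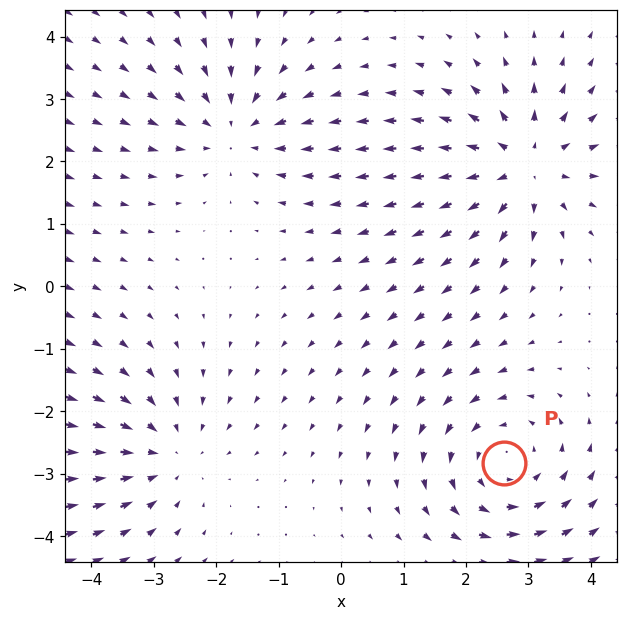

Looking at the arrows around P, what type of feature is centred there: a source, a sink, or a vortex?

At P (2.6, -2.8) the arrows circulate counterclockwise. Divergence ≈0, curl about +3 — near-zero divergence with nonzero curl is a vortex.

vortex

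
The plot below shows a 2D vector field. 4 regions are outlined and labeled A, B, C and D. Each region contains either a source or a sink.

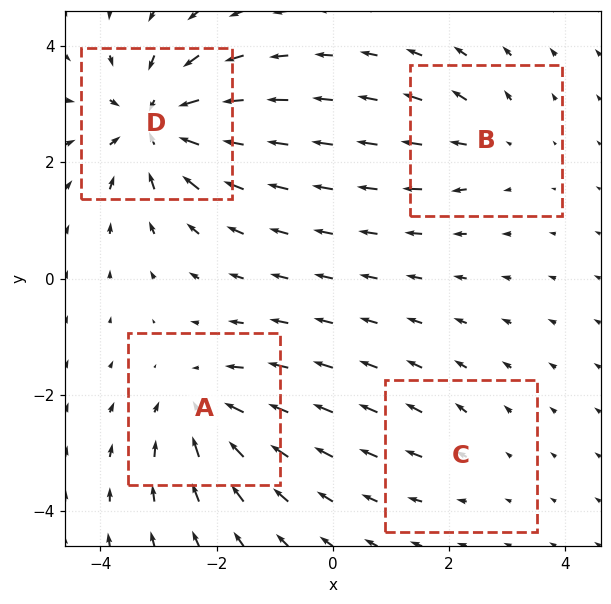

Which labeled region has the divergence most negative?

D

Divergence at each region's feature centre — A: about -5, B: about +3, C: about +2, D: about -7. Region D is most negative.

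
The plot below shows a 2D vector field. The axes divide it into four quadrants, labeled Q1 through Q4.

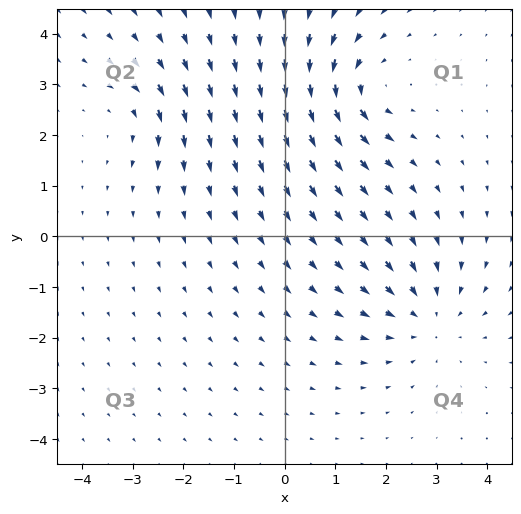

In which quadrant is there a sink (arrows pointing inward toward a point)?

The sink sits at approximately (2.8, -1.6), which lies in quadrant Q4. The divergence there is about -4, negative as expected for a sink.

Q4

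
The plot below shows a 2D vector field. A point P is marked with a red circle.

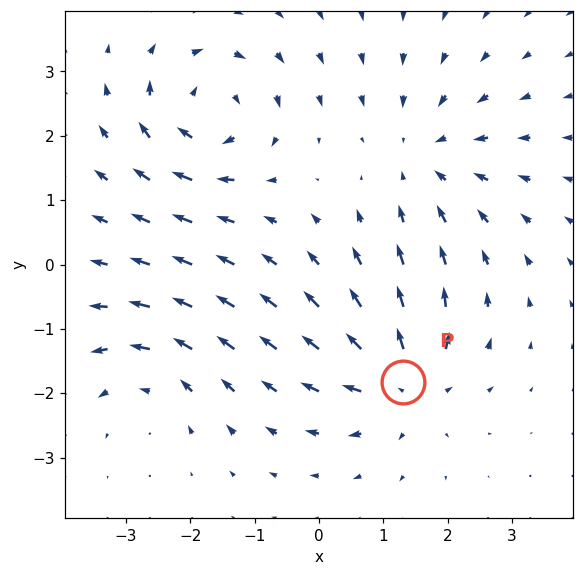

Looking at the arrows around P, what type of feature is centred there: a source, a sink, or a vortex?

source

At P (1.3, -1.8) the arrows spread outward. Divergence about +6, curl ≈0 — positive divergence with near-zero curl is a source.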